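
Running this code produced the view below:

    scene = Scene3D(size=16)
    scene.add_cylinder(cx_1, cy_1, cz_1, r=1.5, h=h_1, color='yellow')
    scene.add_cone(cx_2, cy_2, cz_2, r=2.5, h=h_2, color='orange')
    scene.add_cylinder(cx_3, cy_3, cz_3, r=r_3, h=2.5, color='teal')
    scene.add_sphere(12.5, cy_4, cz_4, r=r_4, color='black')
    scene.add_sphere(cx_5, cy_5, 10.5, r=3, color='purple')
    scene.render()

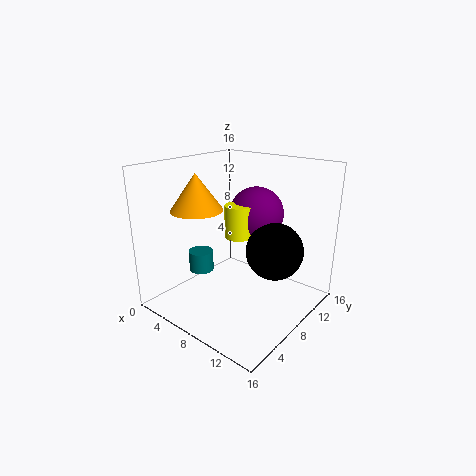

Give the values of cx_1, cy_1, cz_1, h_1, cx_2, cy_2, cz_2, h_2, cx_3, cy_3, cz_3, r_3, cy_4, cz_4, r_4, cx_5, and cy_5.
cx_1 = 8.5
cy_1 = 7.5
cz_1 = 8.5
h_1 = 3.5
cx_2 = 7.5
cy_2 = 2.5
cz_2 = 12.5
h_2 = 3.5
cx_3 = 2.5
cy_3 = 7.5
cz_3 = 2.5
r_3 = 1.5
cy_4 = 8.5
cz_4 = 7.5
r_4 = 3
cx_5 = 9
cy_5 = 10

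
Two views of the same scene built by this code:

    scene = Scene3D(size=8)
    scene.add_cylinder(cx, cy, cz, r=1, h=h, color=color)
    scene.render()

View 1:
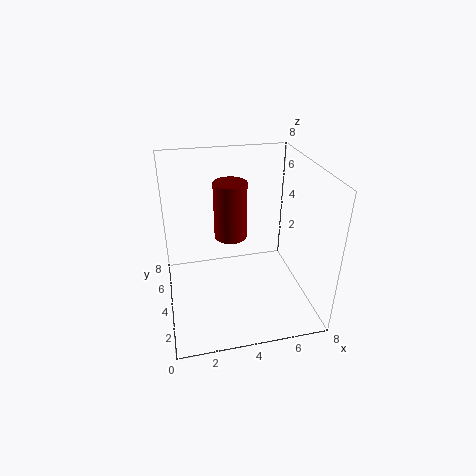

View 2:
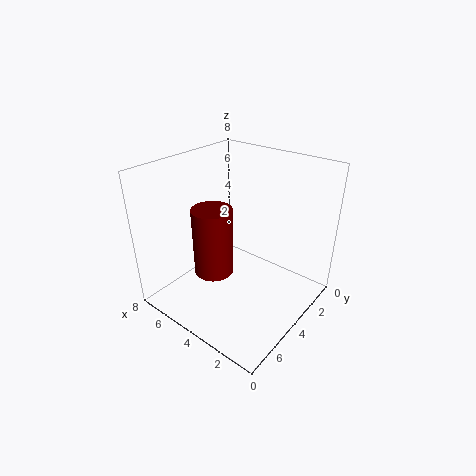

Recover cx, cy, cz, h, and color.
cx = 4; cy = 6; cz = 3; h = 3.5; color = 'maroon'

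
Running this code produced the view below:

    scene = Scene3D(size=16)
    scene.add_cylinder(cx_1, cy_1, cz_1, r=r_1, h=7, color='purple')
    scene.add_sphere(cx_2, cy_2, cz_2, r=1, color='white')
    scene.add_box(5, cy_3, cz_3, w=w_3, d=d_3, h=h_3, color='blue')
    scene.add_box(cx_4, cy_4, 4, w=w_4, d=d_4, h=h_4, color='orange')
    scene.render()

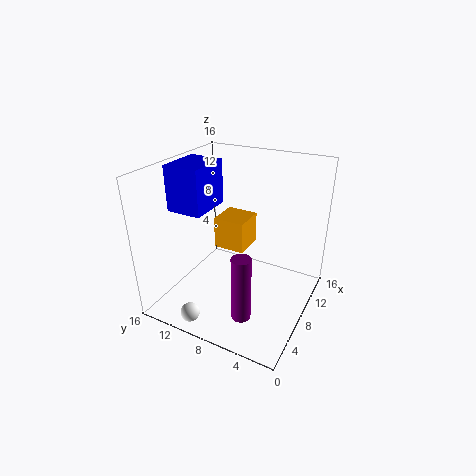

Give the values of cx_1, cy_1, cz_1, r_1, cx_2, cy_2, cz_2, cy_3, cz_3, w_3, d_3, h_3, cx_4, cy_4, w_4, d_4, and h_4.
cx_1 = 3, cy_1 = 5, cz_1 = 2, r_1 = 1, cx_2 = 1, cy_2 = 10, cz_2 = 2, cy_3 = 11, cz_3 = 11, w_3 = 5, d_3 = 4, h_3 = 5, cx_4 = 11, cy_4 = 9, w_4 = 4, d_4 = 4, h_4 = 4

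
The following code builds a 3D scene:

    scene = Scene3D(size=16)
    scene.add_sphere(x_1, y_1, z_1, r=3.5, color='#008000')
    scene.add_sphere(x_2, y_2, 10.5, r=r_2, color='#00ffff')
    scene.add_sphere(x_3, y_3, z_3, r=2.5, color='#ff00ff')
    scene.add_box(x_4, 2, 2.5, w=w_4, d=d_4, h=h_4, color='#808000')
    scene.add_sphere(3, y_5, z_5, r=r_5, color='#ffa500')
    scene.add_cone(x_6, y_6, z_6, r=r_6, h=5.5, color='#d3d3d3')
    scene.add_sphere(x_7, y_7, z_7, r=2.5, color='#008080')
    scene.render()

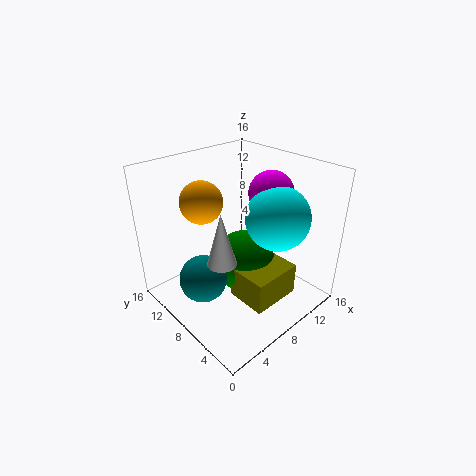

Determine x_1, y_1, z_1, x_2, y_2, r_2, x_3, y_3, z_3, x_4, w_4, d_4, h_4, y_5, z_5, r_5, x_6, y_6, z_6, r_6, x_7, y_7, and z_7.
x_1 = 8.5; y_1 = 7.5; z_1 = 5; x_2 = 11; y_2 = 5; r_2 = 3.5; x_3 = 12; y_3 = 7; z_3 = 12.5; x_4 = 5.5; w_4 = 5.5; d_4 = 4.5; h_4 = 3.5; y_5 = 7.5; z_5 = 14; r_5 = 2; x_6 = 4; y_6 = 6; z_6 = 7.5; r_6 = 1.5; x_7 = 3; y_7 = 8; z_7 = 5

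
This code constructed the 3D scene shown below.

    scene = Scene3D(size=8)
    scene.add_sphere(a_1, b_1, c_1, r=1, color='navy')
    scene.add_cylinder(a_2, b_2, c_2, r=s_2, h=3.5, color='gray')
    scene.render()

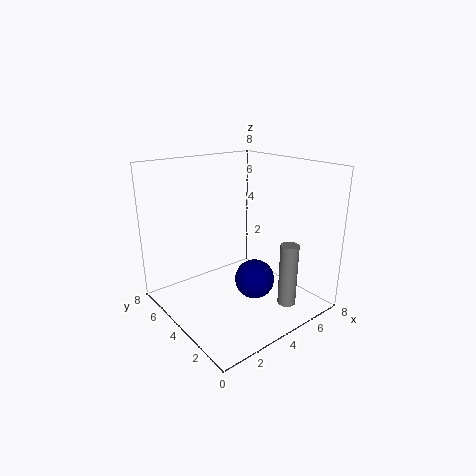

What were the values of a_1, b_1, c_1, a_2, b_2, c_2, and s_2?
a_1 = 3.5
b_1 = 2
c_1 = 2.5
a_2 = 5.5
b_2 = 1.5
c_2 = 0.5
s_2 = 0.5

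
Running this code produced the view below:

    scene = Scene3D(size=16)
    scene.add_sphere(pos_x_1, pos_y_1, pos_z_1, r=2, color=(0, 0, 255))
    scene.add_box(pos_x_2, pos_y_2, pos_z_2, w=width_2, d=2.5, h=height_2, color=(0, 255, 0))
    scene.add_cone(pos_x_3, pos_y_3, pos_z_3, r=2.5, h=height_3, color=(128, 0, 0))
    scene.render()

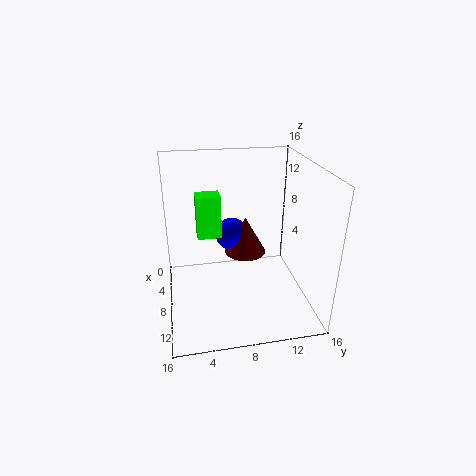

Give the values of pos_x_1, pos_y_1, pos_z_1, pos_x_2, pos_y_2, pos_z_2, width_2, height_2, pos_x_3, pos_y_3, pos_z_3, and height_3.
pos_x_1 = 4
pos_y_1 = 8
pos_z_1 = 6.5
pos_x_2 = 7.5
pos_y_2 = 3.5
pos_z_2 = 9
width_2 = 2
height_2 = 4.5
pos_x_3 = 5
pos_y_3 = 9.5
pos_z_3 = 4.5
height_3 = 4.5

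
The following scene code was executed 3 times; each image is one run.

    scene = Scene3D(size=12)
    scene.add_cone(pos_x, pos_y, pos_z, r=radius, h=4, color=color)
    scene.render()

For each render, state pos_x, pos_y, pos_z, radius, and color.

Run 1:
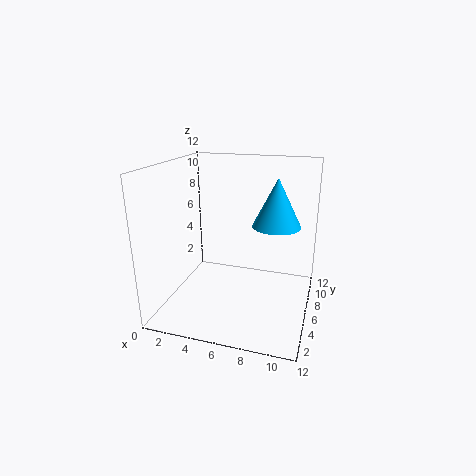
pos_x = 9, pos_y = 7, pos_z = 7, radius = 2, color = 'deepskyblue'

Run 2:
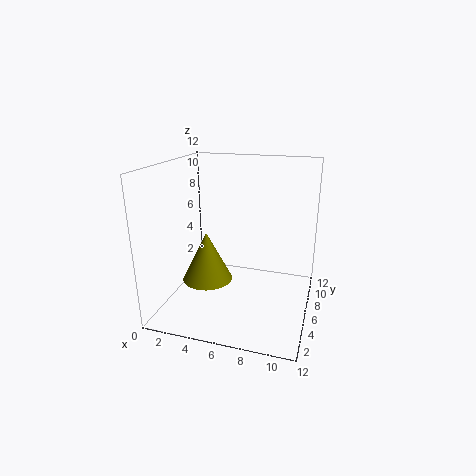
pos_x = 4, pos_y = 4, pos_z = 3, radius = 2, color = 'olive'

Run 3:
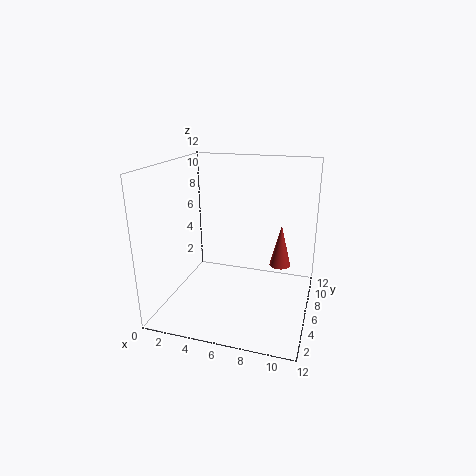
pos_x = 9, pos_y = 10, pos_z = 2, radius = 1, color = 'brown'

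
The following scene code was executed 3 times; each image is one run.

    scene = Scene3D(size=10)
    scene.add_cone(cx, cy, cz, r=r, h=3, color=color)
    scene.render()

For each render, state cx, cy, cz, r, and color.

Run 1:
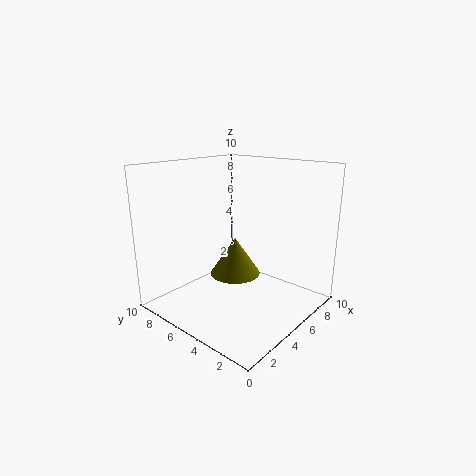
cx = 7; cy = 7; cz = 1; r = 2; color = 'olive'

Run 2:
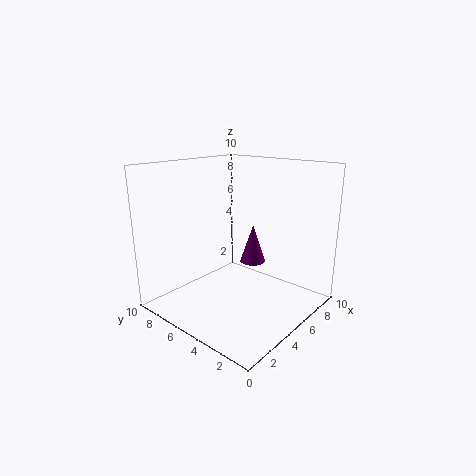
cx = 8; cy = 6; cz = 2; r = 1; color = 'purple'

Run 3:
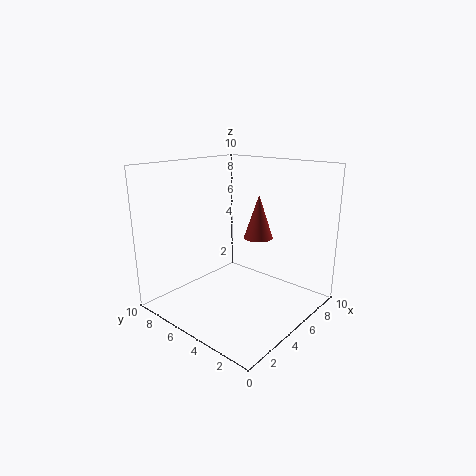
cx = 6; cy = 4; cz = 5; r = 1; color = 'brown'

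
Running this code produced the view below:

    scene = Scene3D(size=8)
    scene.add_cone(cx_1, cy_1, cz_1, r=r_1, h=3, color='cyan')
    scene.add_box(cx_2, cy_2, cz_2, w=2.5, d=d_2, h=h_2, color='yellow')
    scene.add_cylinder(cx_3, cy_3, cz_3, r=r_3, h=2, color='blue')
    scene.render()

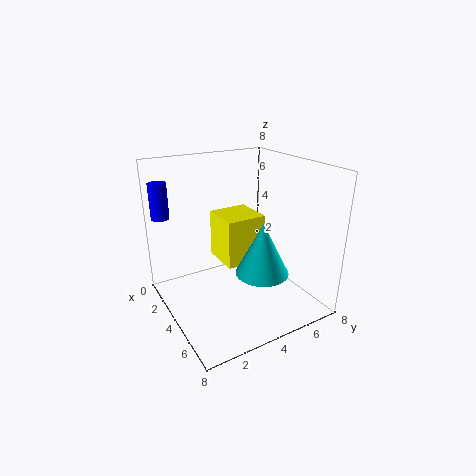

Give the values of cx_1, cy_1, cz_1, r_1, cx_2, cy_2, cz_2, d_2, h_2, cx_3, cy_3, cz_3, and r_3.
cx_1 = 5
cy_1 = 5
cz_1 = 2
r_1 = 1.5
cx_2 = 0.5
cy_2 = 4
cz_2 = 1.5
d_2 = 2.5
h_2 = 3
cx_3 = 1.5
cy_3 = 0.5
cz_3 = 5
r_3 = 0.5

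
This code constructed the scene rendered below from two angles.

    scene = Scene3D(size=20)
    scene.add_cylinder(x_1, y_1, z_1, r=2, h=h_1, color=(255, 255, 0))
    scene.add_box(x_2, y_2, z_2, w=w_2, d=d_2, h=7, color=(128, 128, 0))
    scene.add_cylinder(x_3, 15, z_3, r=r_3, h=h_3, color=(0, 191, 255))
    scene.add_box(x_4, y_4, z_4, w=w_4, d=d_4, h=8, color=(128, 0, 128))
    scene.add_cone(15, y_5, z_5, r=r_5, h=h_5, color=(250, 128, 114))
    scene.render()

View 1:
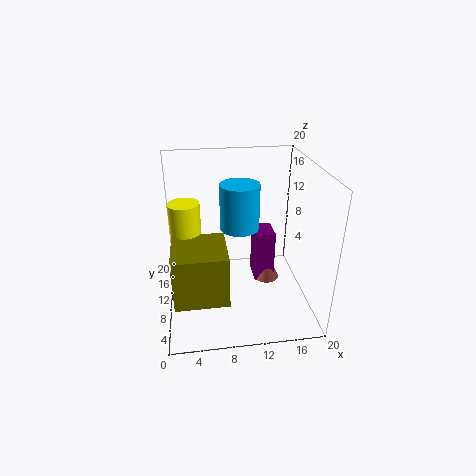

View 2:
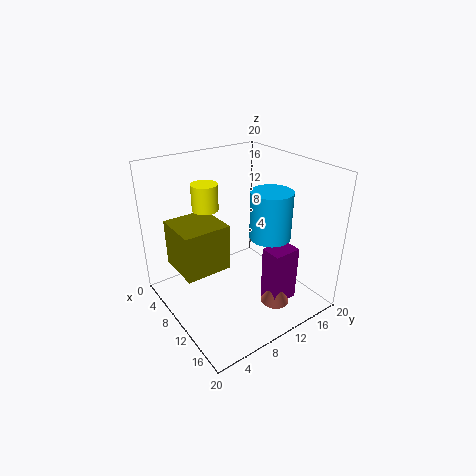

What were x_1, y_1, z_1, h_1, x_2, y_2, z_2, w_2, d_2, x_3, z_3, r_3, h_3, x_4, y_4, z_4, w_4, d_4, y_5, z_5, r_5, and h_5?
x_1 = 3; y_1 = 9; z_1 = 12; h_1 = 4; x_2 = 1; y_2 = 3; z_2 = 4; w_2 = 7; d_2 = 7; x_3 = 11; z_3 = 9; r_3 = 3; h_3 = 7; x_4 = 13; y_4 = 12; z_4 = 1; w_4 = 3; d_4 = 4; y_5 = 13; z_5 = 1; r_5 = 2; h_5 = 4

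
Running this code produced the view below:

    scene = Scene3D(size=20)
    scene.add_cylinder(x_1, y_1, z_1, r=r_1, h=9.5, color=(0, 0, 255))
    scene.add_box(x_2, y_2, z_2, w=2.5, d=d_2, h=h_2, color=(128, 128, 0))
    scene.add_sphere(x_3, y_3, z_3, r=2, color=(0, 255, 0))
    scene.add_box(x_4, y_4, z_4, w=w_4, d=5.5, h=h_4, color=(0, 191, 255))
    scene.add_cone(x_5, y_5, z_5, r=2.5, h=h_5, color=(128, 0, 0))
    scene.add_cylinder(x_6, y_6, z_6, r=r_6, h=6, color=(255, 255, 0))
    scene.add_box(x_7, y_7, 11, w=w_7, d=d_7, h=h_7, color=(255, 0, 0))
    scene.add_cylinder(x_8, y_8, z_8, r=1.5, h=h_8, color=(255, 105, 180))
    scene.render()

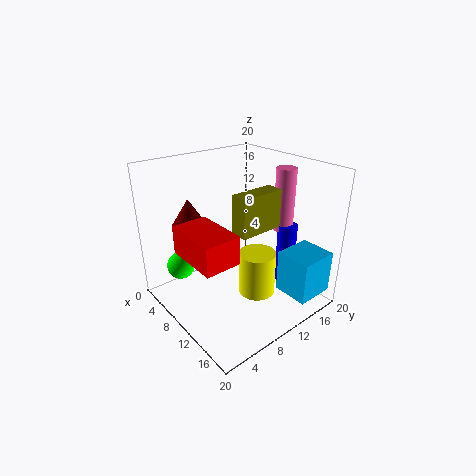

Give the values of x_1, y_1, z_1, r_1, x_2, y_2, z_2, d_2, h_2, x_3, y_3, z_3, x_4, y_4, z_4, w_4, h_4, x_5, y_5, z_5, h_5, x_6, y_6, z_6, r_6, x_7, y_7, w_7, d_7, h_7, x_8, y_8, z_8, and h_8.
x_1 = 11.5, y_1 = 18.5, z_1 = 0.5, r_1 = 1.5, x_2 = 10, y_2 = 9, z_2 = 11, d_2 = 6.5, h_2 = 5.5, x_3 = 4, y_3 = 4, z_3 = 5, x_4 = 14.5, y_4 = 13.5, z_4 = 2.5, w_4 = 5, h_4 = 6, x_5 = 3, y_5 = 6.5, z_5 = 10.5, h_5 = 4, x_6 = 13.5, y_6 = 10.5, z_6 = 3, r_6 = 2.5, x_7 = 9.5, y_7 = 0.5, w_7 = 7, d_7 = 4.5, h_7 = 3.5, x_8 = 10.5, y_8 = 18.5, z_8 = 9, h_8 = 9.5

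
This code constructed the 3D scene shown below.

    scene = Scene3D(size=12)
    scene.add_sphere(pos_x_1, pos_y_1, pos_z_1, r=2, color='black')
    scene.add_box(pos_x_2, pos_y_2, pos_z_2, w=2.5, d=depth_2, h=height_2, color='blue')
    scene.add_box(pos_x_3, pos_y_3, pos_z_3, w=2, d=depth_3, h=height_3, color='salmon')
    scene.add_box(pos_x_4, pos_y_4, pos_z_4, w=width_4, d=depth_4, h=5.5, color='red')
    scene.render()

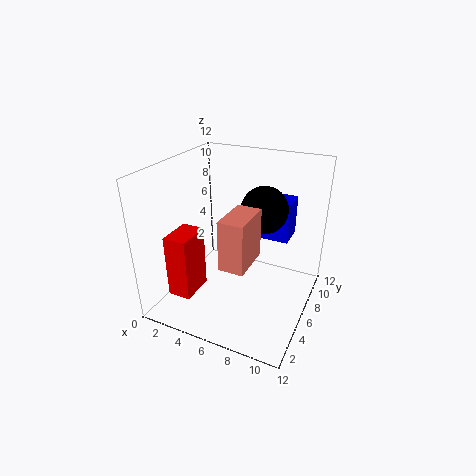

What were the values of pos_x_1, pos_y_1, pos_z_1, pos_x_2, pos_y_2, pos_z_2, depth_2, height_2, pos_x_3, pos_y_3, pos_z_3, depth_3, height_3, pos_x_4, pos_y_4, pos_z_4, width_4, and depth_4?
pos_x_1 = 7.5
pos_y_1 = 8
pos_z_1 = 8
pos_x_2 = 7
pos_y_2 = 8.5
pos_z_2 = 5
depth_2 = 2.5
height_2 = 3.5
pos_x_3 = 6
pos_y_3 = 2.5
pos_z_3 = 5
depth_3 = 3.5
height_3 = 4
pos_x_4 = 1
pos_y_4 = 2.5
pos_z_4 = 1
width_4 = 2
depth_4 = 3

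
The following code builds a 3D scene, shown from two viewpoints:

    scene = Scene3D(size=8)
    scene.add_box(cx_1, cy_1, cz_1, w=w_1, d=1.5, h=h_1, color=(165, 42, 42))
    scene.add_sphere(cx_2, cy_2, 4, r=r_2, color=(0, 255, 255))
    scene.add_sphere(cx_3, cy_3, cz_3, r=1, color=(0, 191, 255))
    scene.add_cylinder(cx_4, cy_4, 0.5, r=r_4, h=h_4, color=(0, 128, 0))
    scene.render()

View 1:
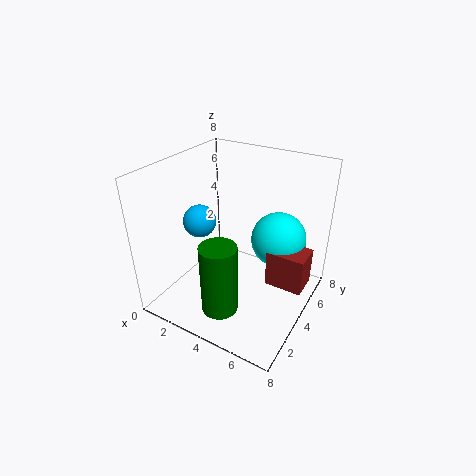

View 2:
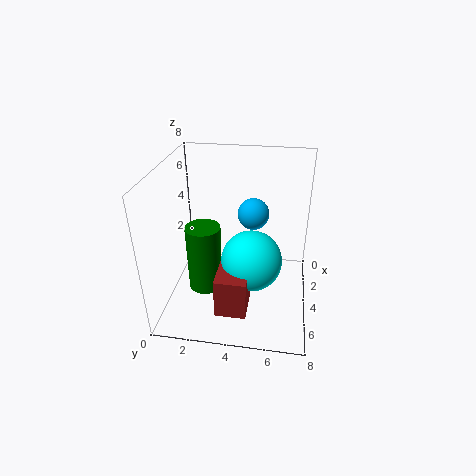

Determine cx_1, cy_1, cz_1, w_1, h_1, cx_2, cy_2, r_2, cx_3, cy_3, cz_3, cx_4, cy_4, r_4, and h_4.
cx_1 = 6; cy_1 = 3.5; cz_1 = 2; w_1 = 2; h_1 = 2; cx_2 = 6; cy_2 = 5; r_2 = 1.5; cx_3 = 1; cy_3 = 4.5; cz_3 = 4; cx_4 = 4; cy_4 = 2; r_4 = 1; h_4 = 4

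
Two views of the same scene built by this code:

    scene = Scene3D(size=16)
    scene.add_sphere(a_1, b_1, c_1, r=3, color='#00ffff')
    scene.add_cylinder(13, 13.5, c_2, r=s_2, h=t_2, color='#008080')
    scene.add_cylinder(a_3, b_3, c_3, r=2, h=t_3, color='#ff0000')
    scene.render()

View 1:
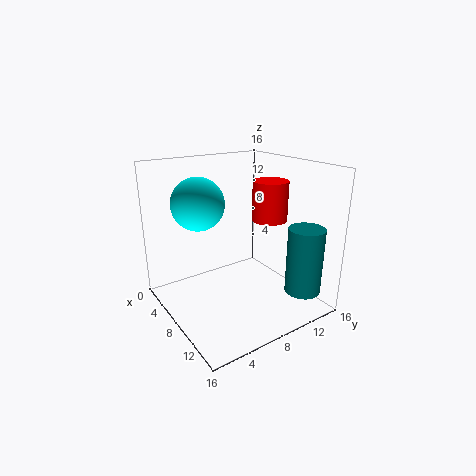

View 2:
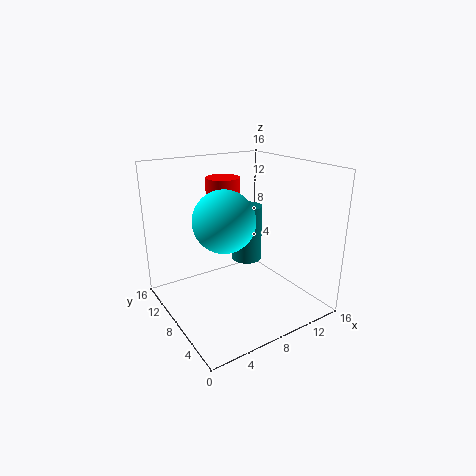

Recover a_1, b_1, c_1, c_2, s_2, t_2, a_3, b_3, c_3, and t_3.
a_1 = 4.5; b_1 = 5; c_1 = 11.5; c_2 = 2; s_2 = 2; t_2 = 7.5; a_3 = 8.5; b_3 = 12; c_3 = 9.5; t_3 = 4.5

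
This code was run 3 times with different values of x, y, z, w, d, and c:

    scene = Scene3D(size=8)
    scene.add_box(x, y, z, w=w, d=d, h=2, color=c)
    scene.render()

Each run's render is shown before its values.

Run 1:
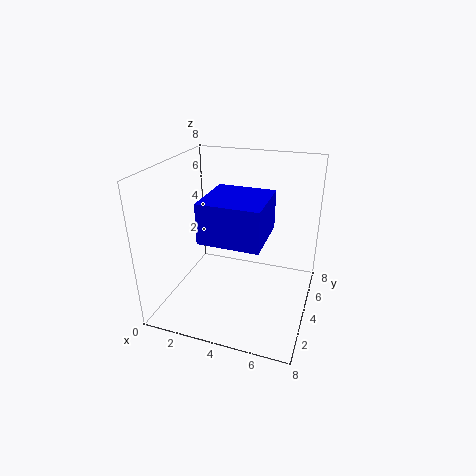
x = 3, y = 1, z = 5, w = 3, d = 3, c = 'blue'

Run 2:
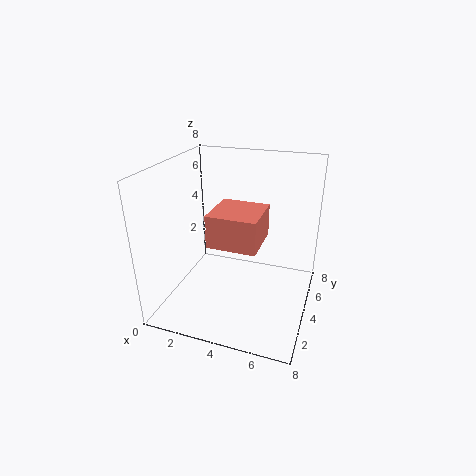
x = 2, y = 4, z = 3, w = 3, d = 3, c = 'salmon'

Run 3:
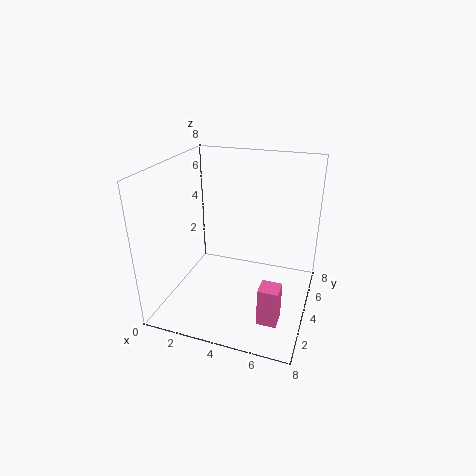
x = 6, y = 1, z = 1, w = 1, d = 1, c = 'hotpink'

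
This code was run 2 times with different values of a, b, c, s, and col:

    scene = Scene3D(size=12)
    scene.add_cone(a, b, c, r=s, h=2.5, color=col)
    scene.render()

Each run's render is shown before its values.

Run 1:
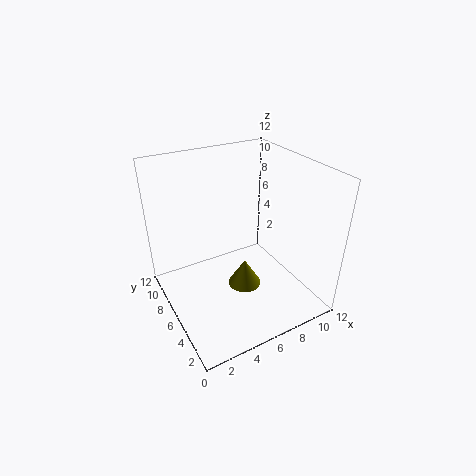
a = 7, b = 6.5, c = 0.5, s = 1.5, col = 'olive'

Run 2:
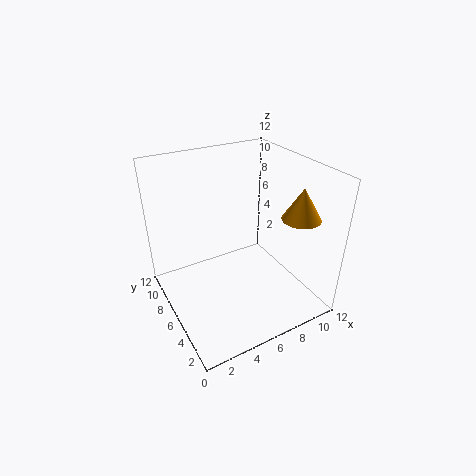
a = 9.5, b = 2.5, c = 8.5, s = 1.5, col = 'orange'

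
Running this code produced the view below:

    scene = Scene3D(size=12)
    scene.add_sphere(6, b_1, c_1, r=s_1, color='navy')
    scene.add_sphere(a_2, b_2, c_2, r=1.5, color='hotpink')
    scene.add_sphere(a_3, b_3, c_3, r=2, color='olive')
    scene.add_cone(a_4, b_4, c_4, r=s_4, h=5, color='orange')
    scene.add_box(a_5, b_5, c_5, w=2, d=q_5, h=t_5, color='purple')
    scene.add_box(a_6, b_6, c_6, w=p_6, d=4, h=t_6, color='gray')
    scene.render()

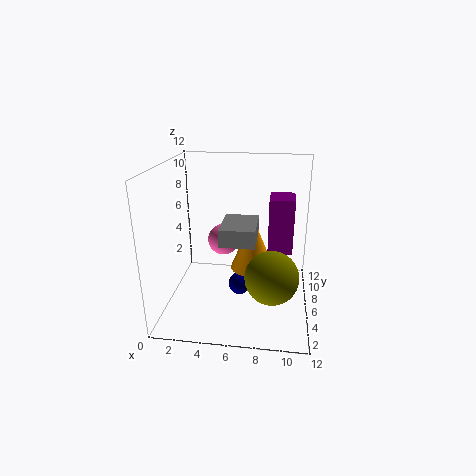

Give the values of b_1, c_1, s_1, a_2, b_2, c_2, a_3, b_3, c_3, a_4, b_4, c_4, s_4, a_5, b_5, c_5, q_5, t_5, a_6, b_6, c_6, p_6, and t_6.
b_1 = 7; c_1 = 1; s_1 = 1; a_2 = 4; b_2 = 10; c_2 = 4; a_3 = 9; b_3 = 2.5; c_3 = 4.5; a_4 = 7; b_4 = 8.5; c_4 = 2; s_4 = 2; a_5 = 8.5; b_5 = 5.5; c_5 = 5; q_5 = 2.5; t_5 = 4.5; a_6 = 4.5; b_6 = 5; c_6 = 5.5; p_6 = 3; t_6 = 1.5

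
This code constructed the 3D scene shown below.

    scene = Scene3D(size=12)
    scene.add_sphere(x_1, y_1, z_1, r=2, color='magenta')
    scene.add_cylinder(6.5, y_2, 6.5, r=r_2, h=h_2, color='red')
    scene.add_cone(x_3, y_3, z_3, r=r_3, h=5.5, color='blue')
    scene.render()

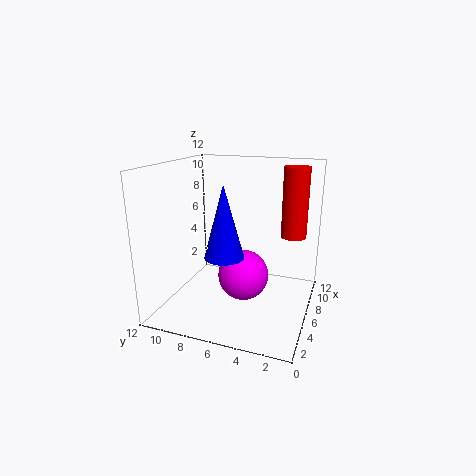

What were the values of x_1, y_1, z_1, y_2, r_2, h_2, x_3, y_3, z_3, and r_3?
x_1 = 4.5, y_1 = 5, z_1 = 3.5, y_2 = 1.5, r_2 = 1, h_2 = 5.5, x_3 = 3, y_3 = 6, z_3 = 5.5, r_3 = 1.5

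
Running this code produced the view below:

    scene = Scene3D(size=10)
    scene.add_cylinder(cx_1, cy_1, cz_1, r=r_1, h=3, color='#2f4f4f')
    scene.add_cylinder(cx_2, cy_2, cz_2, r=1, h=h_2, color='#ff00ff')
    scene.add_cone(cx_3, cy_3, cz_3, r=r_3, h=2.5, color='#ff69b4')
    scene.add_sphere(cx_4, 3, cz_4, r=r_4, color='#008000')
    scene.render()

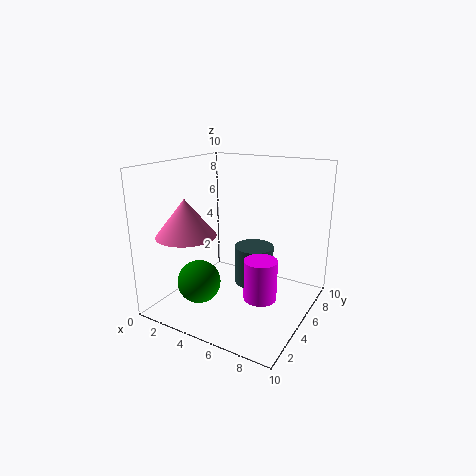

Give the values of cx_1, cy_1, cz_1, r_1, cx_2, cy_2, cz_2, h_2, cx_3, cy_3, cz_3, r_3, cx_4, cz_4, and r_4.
cx_1 = 5; cy_1 = 7.5; cz_1 = 0.5; r_1 = 1.5; cx_2 = 8; cy_2 = 2.5; cz_2 = 2.5; h_2 = 2.5; cx_3 = 2.5; cy_3 = 2.5; cz_3 = 5.5; r_3 = 2; cx_4 = 3; cz_4 = 2; r_4 = 1.5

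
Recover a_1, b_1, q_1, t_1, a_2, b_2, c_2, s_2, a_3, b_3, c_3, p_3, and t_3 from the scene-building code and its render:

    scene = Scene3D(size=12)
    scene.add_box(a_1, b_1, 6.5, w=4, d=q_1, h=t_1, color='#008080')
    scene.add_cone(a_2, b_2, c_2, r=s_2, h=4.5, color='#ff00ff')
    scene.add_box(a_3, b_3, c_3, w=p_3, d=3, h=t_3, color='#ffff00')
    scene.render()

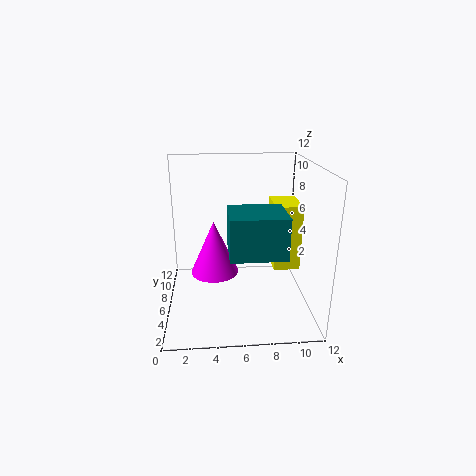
a_1 = 5, b_1 = 0.5, q_1 = 3.5, t_1 = 3, a_2 = 4, b_2 = 6, c_2 = 3, s_2 = 2, a_3 = 8.5, b_3 = 3, c_3 = 4.5, p_3 = 2, t_3 = 5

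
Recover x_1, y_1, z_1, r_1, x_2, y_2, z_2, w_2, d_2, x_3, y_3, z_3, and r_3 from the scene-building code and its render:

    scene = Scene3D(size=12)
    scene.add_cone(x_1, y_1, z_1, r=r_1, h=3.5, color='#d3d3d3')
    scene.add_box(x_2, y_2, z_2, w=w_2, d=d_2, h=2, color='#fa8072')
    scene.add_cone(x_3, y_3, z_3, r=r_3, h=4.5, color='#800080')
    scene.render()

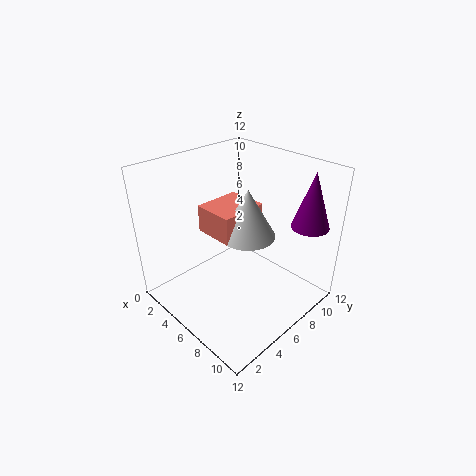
x_1 = 8.5, y_1 = 4.5, z_1 = 8, r_1 = 2, x_2 = 5.5, y_2 = 2.5, z_2 = 8, w_2 = 3, d_2 = 3.5, x_3 = 10.5, y_3 = 9.5, z_3 = 7.5, r_3 = 1.5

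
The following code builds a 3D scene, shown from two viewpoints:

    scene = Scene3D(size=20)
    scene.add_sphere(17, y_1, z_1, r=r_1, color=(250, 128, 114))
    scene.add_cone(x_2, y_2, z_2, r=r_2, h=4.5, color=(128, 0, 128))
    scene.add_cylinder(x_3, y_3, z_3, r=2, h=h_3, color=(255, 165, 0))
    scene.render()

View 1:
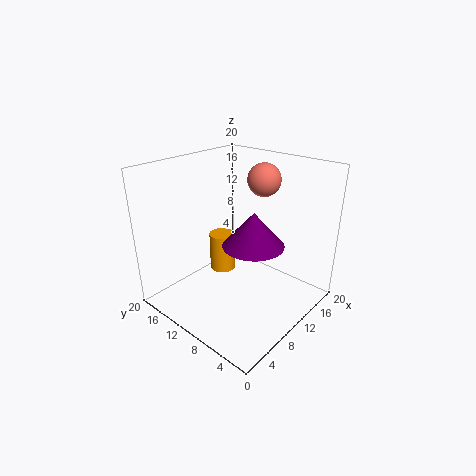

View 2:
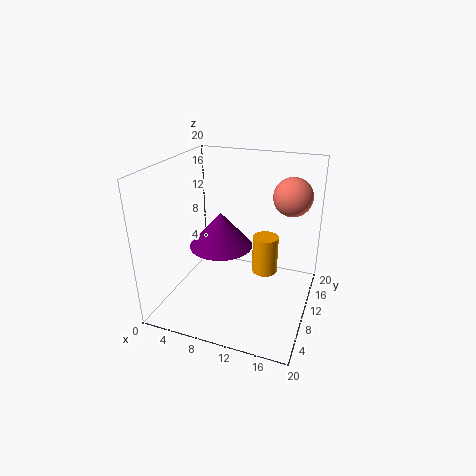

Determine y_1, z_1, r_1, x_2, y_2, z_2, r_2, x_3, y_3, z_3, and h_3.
y_1 = 11; z_1 = 16.5; r_1 = 2.5; x_2 = 9; y_2 = 6.5; z_2 = 10.5; r_2 = 4; x_3 = 12.5; y_3 = 15.5; z_3 = 2; h_3 = 6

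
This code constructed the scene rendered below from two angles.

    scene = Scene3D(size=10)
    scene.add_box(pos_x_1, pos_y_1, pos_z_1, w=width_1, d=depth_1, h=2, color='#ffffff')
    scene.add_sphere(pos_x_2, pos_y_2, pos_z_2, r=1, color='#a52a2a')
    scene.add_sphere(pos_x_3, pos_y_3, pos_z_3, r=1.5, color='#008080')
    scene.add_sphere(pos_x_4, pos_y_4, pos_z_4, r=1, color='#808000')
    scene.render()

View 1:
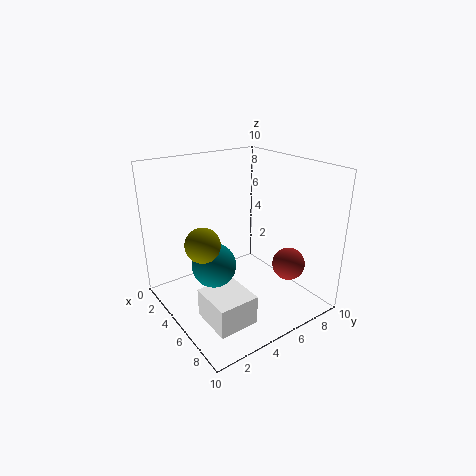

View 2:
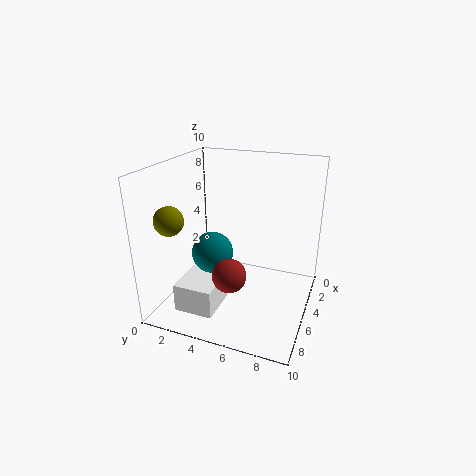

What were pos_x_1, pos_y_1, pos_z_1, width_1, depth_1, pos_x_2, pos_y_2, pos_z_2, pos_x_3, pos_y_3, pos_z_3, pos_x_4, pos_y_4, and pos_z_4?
pos_x_1 = 5.25; pos_y_1 = 1.5; pos_z_1 = 0.25; width_1 = 3; depth_1 = 2.75; pos_x_2 = 9; pos_y_2 = 6; pos_z_2 = 4.5; pos_x_3 = 5; pos_y_3 = 3; pos_z_3 = 3.5; pos_x_4 = 7.25; pos_y_4 = 1; pos_z_4 = 6.5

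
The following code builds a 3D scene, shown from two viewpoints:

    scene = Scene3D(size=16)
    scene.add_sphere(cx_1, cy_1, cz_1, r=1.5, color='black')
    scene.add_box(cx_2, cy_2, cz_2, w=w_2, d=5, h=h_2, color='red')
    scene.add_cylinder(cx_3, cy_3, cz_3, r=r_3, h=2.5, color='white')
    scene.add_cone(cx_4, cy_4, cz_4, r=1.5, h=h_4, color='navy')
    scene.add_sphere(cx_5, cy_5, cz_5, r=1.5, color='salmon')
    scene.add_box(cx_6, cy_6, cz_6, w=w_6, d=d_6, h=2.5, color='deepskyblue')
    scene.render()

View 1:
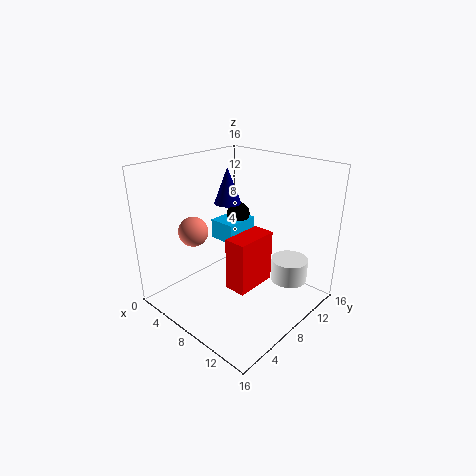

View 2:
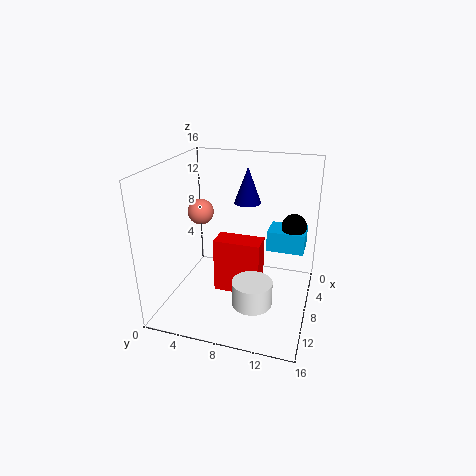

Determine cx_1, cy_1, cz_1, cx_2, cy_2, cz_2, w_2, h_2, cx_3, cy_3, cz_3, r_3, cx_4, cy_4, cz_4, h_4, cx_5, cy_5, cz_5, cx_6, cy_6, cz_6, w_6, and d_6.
cx_1 = 3, cy_1 = 13.5, cz_1 = 8, cx_2 = 8, cy_2 = 6, cz_2 = 2.5, w_2 = 2.5, h_2 = 6, cx_3 = 13, cy_3 = 11, cz_3 = 3.5, r_3 = 2, cx_4 = 6, cy_4 = 8.5, cz_4 = 11.5, h_4 = 4, cx_5 = 6.5, cy_5 = 3, cz_5 = 10, cx_6 = 1, cy_6 = 10.5, cz_6 = 5, w_6 = 3.5, d_6 = 4.5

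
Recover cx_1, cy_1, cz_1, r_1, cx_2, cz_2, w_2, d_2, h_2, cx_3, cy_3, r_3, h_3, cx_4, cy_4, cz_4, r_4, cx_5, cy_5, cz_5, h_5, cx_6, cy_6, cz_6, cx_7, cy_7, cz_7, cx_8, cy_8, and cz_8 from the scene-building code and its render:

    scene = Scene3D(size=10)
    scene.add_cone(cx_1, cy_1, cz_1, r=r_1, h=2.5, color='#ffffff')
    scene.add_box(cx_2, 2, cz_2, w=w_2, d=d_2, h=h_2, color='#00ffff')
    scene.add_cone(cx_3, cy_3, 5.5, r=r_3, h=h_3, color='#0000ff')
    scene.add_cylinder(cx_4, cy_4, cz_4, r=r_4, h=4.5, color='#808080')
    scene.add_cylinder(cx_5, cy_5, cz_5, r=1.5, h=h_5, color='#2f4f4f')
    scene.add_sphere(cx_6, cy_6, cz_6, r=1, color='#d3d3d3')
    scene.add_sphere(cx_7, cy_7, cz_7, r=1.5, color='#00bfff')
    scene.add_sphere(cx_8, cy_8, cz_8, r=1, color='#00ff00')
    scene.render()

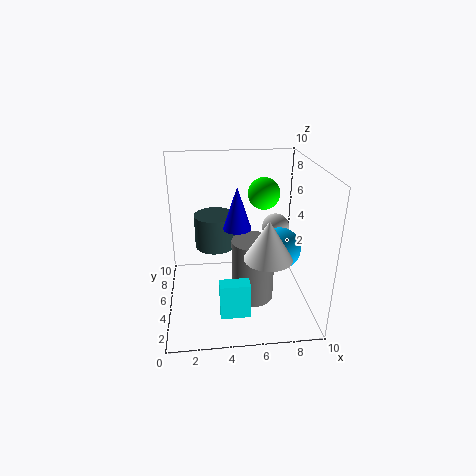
cx_1 = 6.5; cy_1 = 2; cz_1 = 5; r_1 = 1.5; cx_2 = 3.5; cz_2 = 0.5; w_2 = 2; d_2 = 1; h_2 = 2.5; cx_3 = 5; cy_3 = 5.5; r_3 = 1; h_3 = 3; cx_4 = 6; cy_4 = 4.5; cz_4 = 0.5; r_4 = 1.5; cx_5 = 3.5; cy_5 = 7; cz_5 = 3.5; h_5 = 2.5; cx_6 = 8; cy_6 = 6.5; cz_6 = 5; cx_7 = 8; cy_7 = 5; cz_7 = 4; cx_8 = 6.5; cy_8 = 4; cz_8 = 8.5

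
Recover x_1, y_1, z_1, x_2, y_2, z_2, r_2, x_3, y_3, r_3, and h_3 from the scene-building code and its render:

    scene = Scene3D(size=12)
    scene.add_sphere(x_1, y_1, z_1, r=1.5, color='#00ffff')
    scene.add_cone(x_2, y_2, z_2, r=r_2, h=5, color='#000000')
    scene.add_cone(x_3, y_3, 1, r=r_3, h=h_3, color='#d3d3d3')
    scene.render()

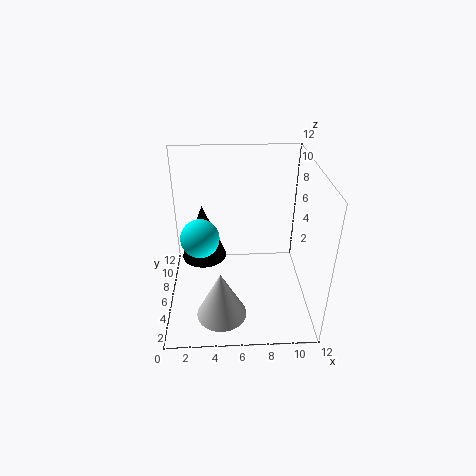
x_1 = 3
y_1 = 4.5
z_1 = 7
x_2 = 3
y_2 = 8
z_2 = 3
r_2 = 2
x_3 = 4.5
y_3 = 2.5
r_3 = 2
h_3 = 4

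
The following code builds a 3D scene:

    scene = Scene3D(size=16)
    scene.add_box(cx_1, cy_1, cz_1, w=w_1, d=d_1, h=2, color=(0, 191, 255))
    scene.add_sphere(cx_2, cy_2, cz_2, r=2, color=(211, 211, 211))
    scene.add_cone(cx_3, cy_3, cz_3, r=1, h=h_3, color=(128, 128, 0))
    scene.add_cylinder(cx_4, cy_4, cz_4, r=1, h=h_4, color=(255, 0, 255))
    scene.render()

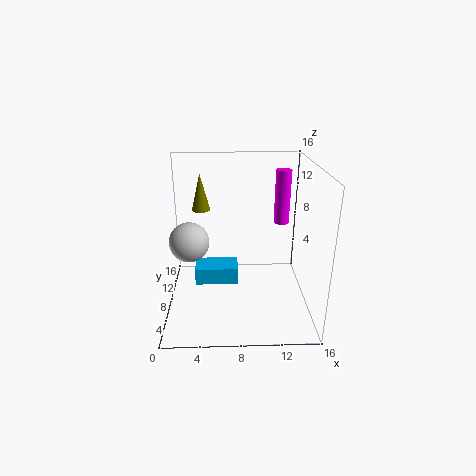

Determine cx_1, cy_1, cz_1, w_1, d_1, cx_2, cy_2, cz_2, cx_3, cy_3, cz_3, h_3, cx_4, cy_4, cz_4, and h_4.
cx_1 = 3; cy_1 = 8; cz_1 = 2; w_1 = 5; d_1 = 3; cx_2 = 3; cy_2 = 5; cz_2 = 9; cx_3 = 4; cy_3 = 9; cz_3 = 11; h_3 = 4; cx_4 = 14; cy_4 = 15; cz_4 = 7; h_4 = 7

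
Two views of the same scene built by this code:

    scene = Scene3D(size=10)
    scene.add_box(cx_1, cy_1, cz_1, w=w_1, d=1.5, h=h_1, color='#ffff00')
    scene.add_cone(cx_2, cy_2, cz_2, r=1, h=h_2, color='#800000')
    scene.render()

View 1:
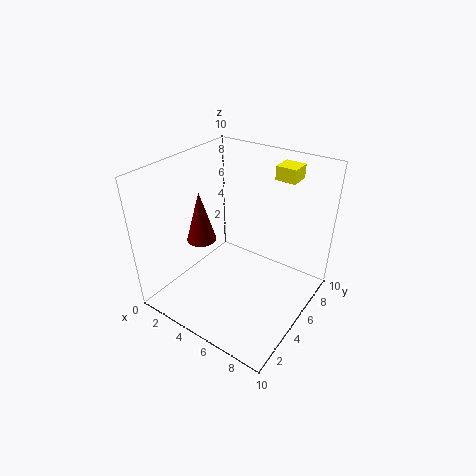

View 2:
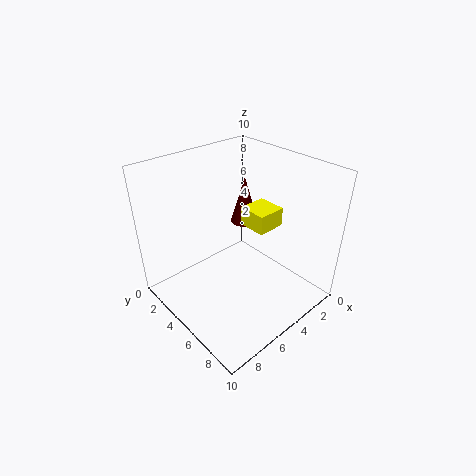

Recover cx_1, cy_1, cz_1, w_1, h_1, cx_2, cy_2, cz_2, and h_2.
cx_1 = 6, cy_1 = 8, cz_1 = 8.5, w_1 = 1.5, h_1 = 1, cx_2 = 3, cy_2 = 3.5, cz_2 = 5, h_2 = 3.5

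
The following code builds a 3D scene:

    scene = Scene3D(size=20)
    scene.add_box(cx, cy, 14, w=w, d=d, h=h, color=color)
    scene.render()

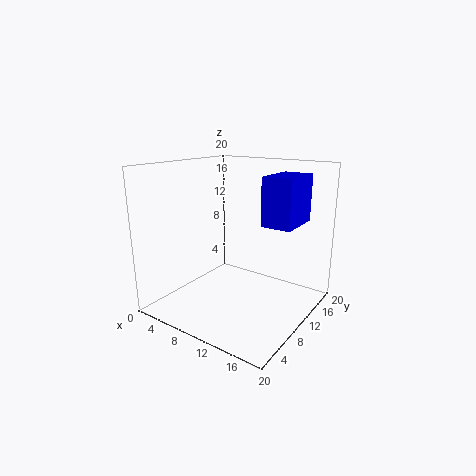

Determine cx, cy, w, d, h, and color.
cx = 16.5; cy = 5; w = 3.5; d = 5.5; h = 5.5; color = 'blue'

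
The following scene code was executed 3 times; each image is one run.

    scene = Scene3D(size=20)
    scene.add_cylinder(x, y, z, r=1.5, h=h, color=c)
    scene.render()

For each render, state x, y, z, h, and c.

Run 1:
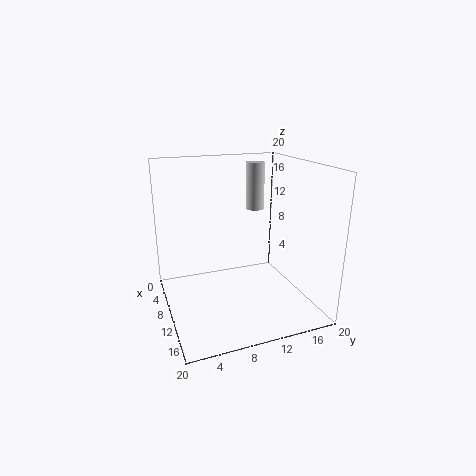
x = 2; y = 16; z = 11.5; h = 7.5; c = 'lightgray'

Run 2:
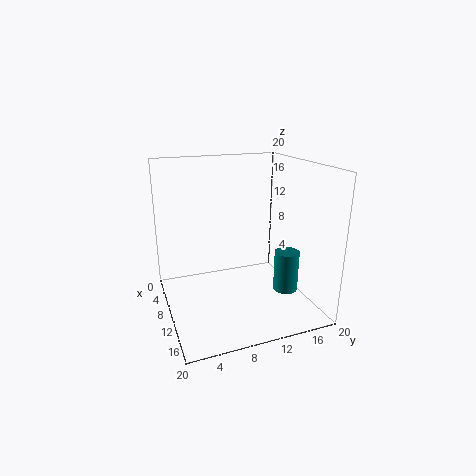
x = 17.5; y = 13.5; z = 5.5; h = 5; c = 'teal'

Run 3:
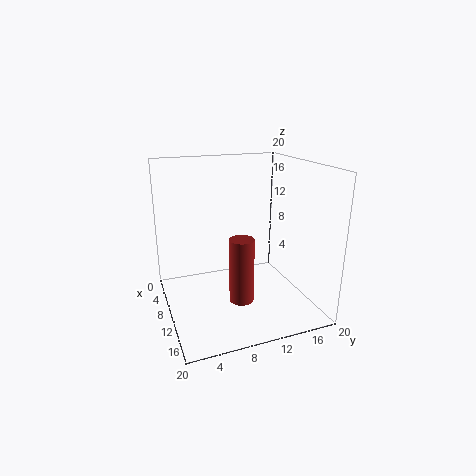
x = 16.5; y = 8; z = 4.5; h = 8; c = 'brown'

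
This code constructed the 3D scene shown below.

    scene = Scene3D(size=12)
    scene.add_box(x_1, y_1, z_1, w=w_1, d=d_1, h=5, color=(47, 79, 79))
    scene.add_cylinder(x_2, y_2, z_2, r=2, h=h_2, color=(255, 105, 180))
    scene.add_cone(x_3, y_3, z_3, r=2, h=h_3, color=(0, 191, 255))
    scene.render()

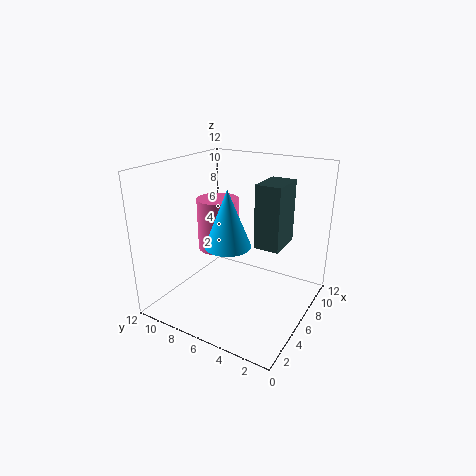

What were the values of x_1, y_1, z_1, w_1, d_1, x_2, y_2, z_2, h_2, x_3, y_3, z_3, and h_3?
x_1 = 5, y_1 = 2, z_1 = 6, w_1 = 3, d_1 = 2, x_2 = 9, y_2 = 10, z_2 = 3, h_2 = 5, x_3 = 6, y_3 = 7, z_3 = 5, h_3 = 5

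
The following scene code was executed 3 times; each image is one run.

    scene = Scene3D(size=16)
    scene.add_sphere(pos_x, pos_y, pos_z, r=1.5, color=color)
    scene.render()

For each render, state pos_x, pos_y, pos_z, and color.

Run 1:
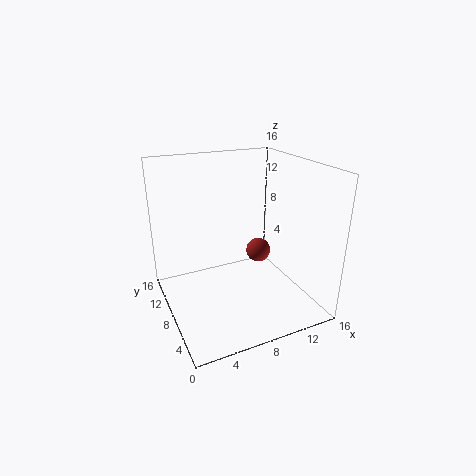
pos_x = 12; pos_y = 10.5; pos_z = 4.5; color = 'brown'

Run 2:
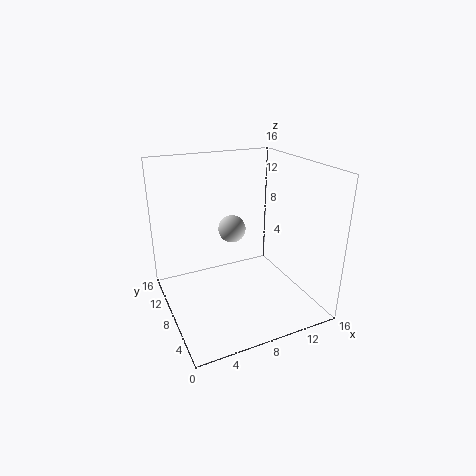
pos_x = 7.5; pos_y = 8.5; pos_z = 9; color = 'lightgray'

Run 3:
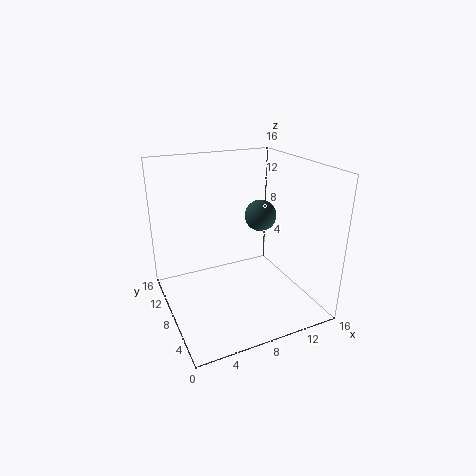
pos_x = 8.5; pos_y = 4; pos_z = 12; color = 'darkslategray'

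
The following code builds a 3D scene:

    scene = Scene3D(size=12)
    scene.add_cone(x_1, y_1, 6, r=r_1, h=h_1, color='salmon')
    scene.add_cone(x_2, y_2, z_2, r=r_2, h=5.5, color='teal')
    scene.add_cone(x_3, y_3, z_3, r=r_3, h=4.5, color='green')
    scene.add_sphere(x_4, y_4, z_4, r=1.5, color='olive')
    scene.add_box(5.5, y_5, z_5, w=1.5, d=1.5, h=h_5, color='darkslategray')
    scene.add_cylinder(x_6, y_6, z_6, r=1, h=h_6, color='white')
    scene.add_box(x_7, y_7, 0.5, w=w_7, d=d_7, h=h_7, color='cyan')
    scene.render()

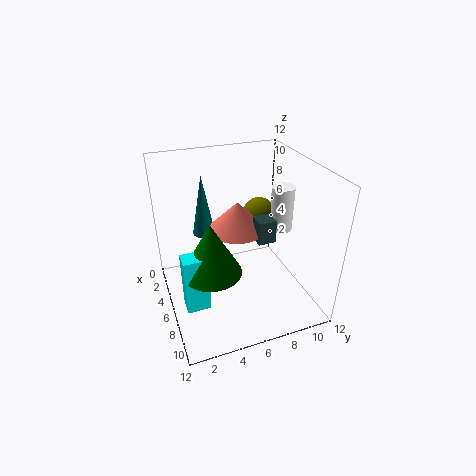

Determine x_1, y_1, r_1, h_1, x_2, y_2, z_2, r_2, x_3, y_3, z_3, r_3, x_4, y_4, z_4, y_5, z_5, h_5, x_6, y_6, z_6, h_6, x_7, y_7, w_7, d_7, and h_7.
x_1 = 4.5; y_1 = 6.5; r_1 = 2.5; h_1 = 2.5; x_2 = 2.5; y_2 = 4; z_2 = 5; r_2 = 1; x_3 = 6.5; y_3 = 3.5; z_3 = 3.5; r_3 = 2.5; x_4 = 3.5; y_4 = 9; z_4 = 6.5; y_5 = 7.5; z_5 = 5.5; h_5 = 2; x_6 = 5; y_6 = 10.5; z_6 = 5.5; h_6 = 4; x_7 = 6; y_7 = 1; w_7 = 1.5; d_7 = 2; h_7 = 5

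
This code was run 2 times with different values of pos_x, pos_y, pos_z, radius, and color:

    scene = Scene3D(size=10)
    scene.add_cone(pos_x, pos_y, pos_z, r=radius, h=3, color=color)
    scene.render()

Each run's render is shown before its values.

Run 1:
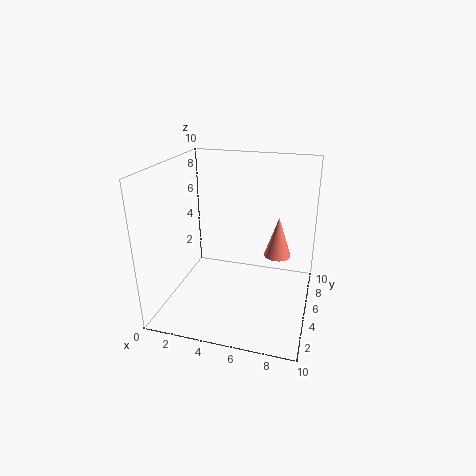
pos_x = 7.5, pos_y = 7, pos_z = 3, radius = 1, color = 'salmon'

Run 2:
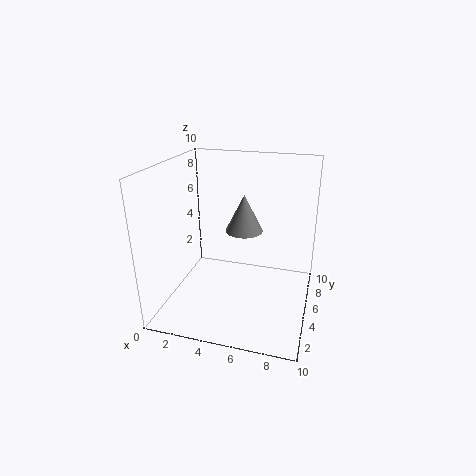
pos_x = 4.5, pos_y = 8.5, pos_z = 4, radius = 1.5, color = 'gray'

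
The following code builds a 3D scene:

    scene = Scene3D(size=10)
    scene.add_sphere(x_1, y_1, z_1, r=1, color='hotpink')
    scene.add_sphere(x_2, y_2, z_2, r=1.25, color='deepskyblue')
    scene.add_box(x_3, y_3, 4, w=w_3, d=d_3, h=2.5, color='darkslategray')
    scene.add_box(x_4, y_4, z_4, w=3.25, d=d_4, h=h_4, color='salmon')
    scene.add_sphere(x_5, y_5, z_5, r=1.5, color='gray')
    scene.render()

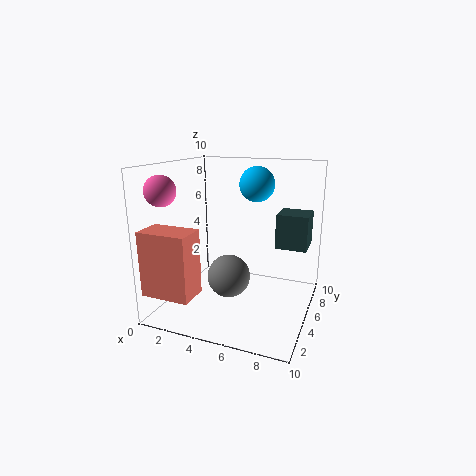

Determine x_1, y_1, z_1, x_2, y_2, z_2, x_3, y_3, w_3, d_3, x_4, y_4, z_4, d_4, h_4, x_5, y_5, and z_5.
x_1 = 1
y_1 = 2
z_1 = 8.5
x_2 = 5.75
y_2 = 6.75
z_2 = 8.5
x_3 = 7.25
y_3 = 6.5
w_3 = 2.25
d_3 = 2.25
x_4 = 0.25
y_4 = 0.25
z_4 = 2
d_4 = 2
h_4 = 4.25
x_5 = 4.5
y_5 = 4.5
z_5 = 2.25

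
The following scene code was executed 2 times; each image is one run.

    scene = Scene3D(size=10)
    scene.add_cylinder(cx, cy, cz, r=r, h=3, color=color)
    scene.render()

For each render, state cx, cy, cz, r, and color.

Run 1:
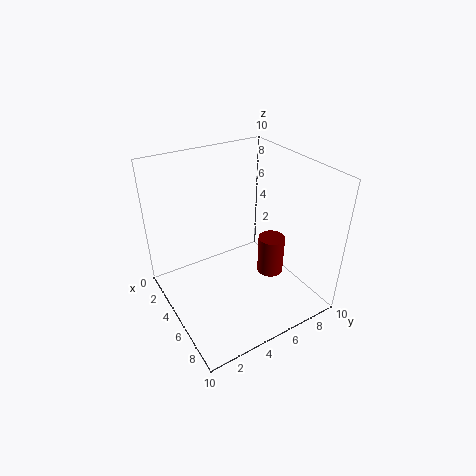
cx = 5, cy = 8, cz = 1, r = 1, color = 'maroon'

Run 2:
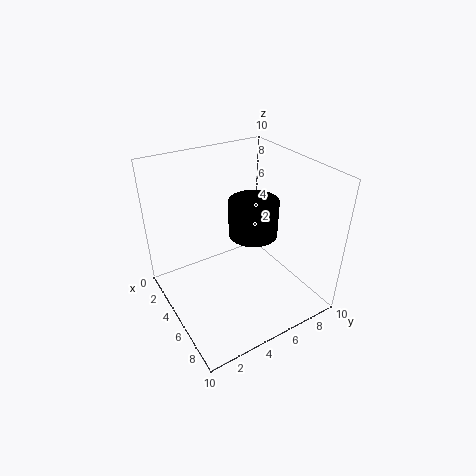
cx = 2.5, cy = 8, cz = 3, r = 2, color = 'black'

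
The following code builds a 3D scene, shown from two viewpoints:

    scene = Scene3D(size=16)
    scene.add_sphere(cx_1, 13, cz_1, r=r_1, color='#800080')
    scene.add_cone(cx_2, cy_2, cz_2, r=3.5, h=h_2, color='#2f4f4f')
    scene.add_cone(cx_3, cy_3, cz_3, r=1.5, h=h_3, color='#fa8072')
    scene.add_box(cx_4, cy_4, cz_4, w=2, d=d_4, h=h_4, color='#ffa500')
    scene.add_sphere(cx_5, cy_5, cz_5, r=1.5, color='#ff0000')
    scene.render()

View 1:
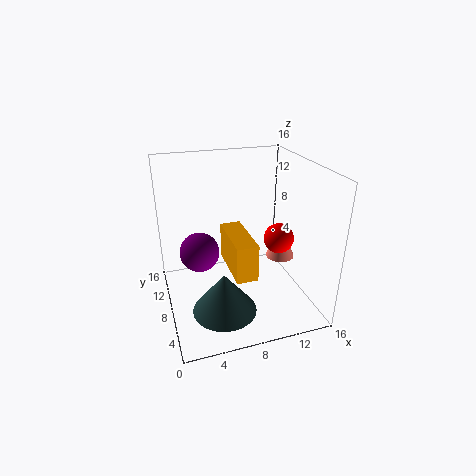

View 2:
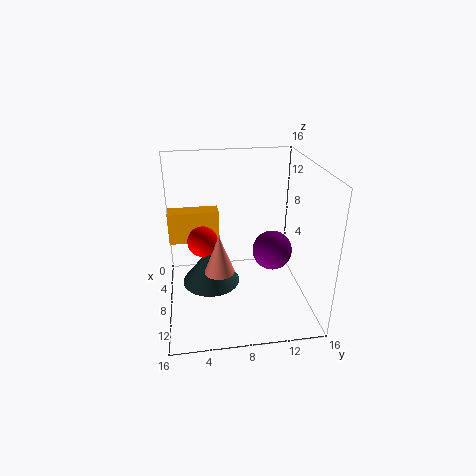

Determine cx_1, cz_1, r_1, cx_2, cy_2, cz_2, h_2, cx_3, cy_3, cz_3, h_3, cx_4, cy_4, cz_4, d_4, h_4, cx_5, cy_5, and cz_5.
cx_1 = 4.5
cz_1 = 4
r_1 = 2.5
cx_2 = 5.5
cy_2 = 5
cz_2 = 1
h_2 = 4.5
cx_3 = 12
cy_3 = 5.5
cz_3 = 6.5
h_3 = 4
cx_4 = 5.5
cy_4 = 0.5
cz_4 = 7.5
d_4 = 5.5
h_4 = 3.5
cx_5 = 11
cy_5 = 4
cz_5 = 9.5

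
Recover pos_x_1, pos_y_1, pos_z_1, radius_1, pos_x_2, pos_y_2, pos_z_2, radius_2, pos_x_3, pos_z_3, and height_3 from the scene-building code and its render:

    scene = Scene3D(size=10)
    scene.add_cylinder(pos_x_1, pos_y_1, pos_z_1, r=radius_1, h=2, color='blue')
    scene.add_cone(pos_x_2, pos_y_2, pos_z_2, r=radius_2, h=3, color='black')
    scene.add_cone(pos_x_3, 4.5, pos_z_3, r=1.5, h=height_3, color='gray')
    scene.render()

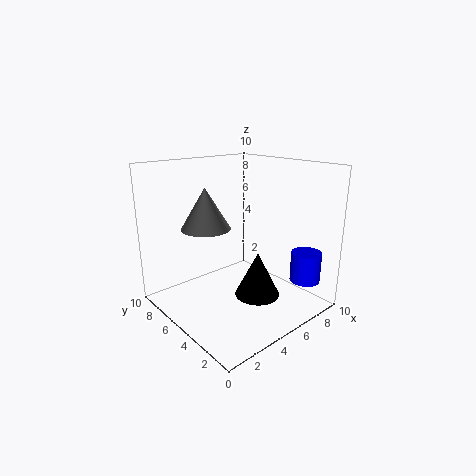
pos_x_1 = 7.5, pos_y_1 = 1, pos_z_1 = 2.5, radius_1 = 1, pos_x_2 = 5, pos_y_2 = 3, pos_z_2 = 1.5, radius_2 = 1.5, pos_x_3 = 2, pos_z_3 = 6.5, height_3 = 2.5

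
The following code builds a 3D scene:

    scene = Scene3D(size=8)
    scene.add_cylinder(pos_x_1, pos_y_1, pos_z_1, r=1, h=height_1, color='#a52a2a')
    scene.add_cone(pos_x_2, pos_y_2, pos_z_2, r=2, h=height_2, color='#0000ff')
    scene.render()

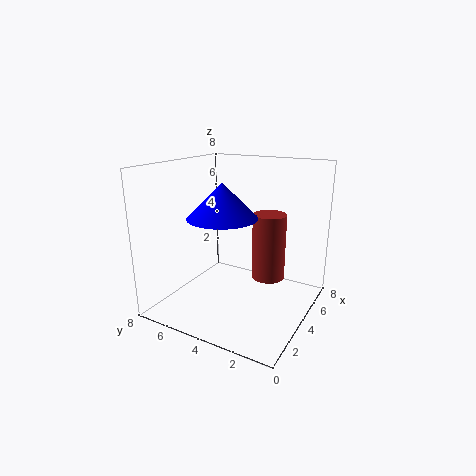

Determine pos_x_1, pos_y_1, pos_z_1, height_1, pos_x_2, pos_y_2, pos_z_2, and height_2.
pos_x_1 = 6; pos_y_1 = 3; pos_z_1 = 1; height_1 = 4; pos_x_2 = 4; pos_y_2 = 5; pos_z_2 = 5; height_2 = 2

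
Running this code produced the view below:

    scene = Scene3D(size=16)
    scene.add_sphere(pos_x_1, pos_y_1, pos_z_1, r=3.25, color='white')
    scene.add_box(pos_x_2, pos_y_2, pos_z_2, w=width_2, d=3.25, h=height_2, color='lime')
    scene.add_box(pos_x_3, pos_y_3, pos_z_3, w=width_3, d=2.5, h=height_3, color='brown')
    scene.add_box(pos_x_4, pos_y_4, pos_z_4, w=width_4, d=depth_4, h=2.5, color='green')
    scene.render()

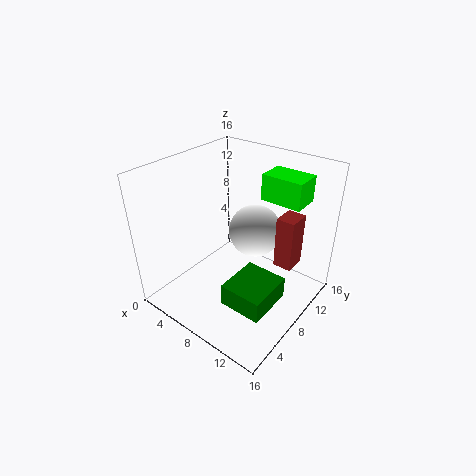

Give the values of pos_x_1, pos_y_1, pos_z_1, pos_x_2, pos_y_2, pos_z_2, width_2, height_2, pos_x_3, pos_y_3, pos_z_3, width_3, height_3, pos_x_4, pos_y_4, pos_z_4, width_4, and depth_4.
pos_x_1 = 7
pos_y_1 = 12.75
pos_z_1 = 6.25
pos_x_2 = 8.5
pos_y_2 = 11.5
pos_z_2 = 11.5
width_2 = 4.75
height_2 = 3
pos_x_3 = 12
pos_y_3 = 9.25
pos_z_3 = 5.5
width_3 = 2
height_3 = 5.75
pos_x_4 = 9
pos_y_4 = 3.75
pos_z_4 = 2
width_4 = 4.75
depth_4 = 5.25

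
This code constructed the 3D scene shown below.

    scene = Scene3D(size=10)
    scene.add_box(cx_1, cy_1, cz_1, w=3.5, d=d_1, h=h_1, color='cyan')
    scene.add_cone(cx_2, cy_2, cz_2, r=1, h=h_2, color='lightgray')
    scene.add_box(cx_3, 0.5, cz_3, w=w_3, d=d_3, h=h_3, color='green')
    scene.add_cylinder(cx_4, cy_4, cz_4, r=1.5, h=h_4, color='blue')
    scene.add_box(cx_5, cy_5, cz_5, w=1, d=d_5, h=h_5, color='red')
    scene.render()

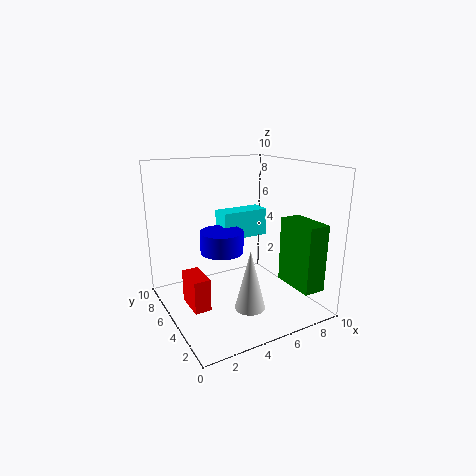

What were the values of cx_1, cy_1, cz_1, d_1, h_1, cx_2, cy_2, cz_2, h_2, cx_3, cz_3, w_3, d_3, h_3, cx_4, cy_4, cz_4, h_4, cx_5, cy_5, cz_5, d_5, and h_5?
cx_1 = 4.5, cy_1 = 6, cz_1 = 4.5, d_1 = 1.5, h_1 = 2, cx_2 = 4.5, cy_2 = 2.5, cz_2 = 1, h_2 = 4, cx_3 = 7.5, cz_3 = 2, w_3 = 1.5, d_3 = 3, h_3 = 4.5, cx_4 = 4, cy_4 = 5.5, cz_4 = 4, h_4 = 1.5, cx_5 = 0.5, cy_5 = 2, cz_5 = 2, d_5 = 2, h_5 = 2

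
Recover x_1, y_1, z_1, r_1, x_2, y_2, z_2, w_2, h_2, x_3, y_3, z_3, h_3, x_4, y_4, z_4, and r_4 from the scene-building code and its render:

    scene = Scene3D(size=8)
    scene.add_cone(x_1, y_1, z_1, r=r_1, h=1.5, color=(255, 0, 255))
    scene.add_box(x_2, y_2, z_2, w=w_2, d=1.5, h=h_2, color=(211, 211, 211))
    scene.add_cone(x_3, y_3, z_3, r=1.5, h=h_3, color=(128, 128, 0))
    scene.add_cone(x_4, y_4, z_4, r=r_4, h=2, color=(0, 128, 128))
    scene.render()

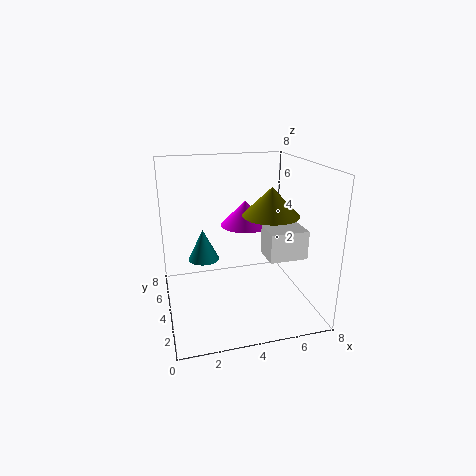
x_1 = 5; y_1 = 6; z_1 = 4; r_1 = 1.5; x_2 = 5; y_2 = 1.5; z_2 = 3.5; w_2 = 2; h_2 = 1.5; x_3 = 5.5; y_3 = 3; z_3 = 5.5; h_3 = 1.5; x_4 = 2.5; y_4 = 7; z_4 = 1.5; r_4 = 1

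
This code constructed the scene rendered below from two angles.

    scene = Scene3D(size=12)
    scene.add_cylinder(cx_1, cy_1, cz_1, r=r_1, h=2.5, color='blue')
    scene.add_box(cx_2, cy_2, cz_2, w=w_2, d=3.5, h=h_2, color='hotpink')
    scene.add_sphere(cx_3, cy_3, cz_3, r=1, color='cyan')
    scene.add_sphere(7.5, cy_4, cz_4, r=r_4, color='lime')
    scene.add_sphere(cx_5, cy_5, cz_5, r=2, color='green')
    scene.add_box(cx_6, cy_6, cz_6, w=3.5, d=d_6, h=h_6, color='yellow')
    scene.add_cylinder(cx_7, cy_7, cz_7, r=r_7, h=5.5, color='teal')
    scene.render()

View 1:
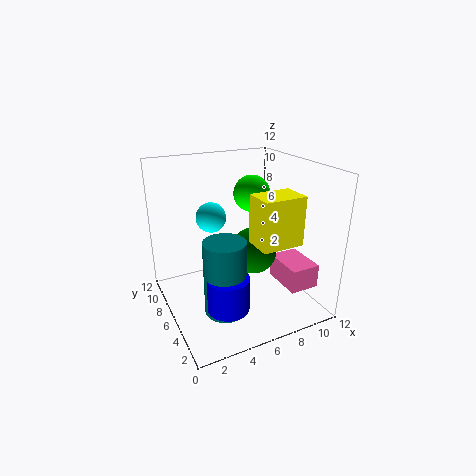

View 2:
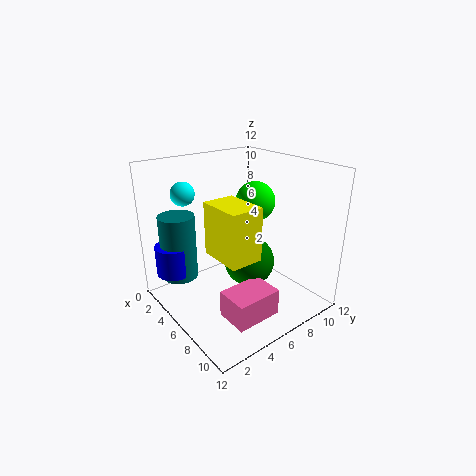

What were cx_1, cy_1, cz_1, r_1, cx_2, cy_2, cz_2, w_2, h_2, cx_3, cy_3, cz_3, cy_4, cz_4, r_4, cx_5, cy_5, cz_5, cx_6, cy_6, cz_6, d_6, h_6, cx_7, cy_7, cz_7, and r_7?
cx_1 = 3; cy_1 = 1.5; cz_1 = 3; r_1 = 1.5; cx_2 = 9; cy_2 = 2; cz_2 = 2; w_2 = 2.5; h_2 = 2; cx_3 = 2.5; cy_3 = 3; cz_3 = 9.5; cy_4 = 6.5; cz_4 = 9.5; r_4 = 1.5; cx_5 = 7.5; cy_5 = 6; cz_5 = 4.5; cx_6 = 6.5; cy_6 = 2.5; cz_6 = 6; d_6 = 2.5; h_6 = 4; cx_7 = 3; cy_7 = 2; cz_7 = 2.5; r_7 = 1.5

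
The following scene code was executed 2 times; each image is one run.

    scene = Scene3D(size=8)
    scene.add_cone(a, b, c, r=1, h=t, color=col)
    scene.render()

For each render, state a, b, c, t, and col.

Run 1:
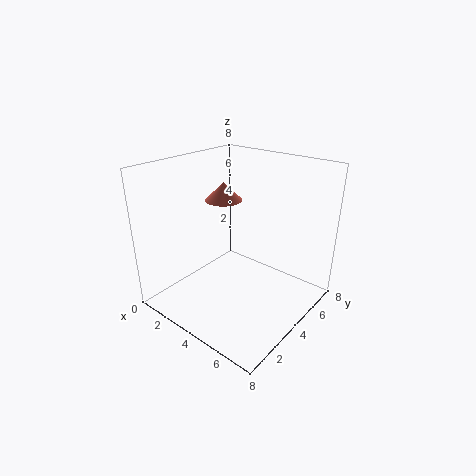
a = 3, b = 4, c = 6, t = 1, col = 'salmon'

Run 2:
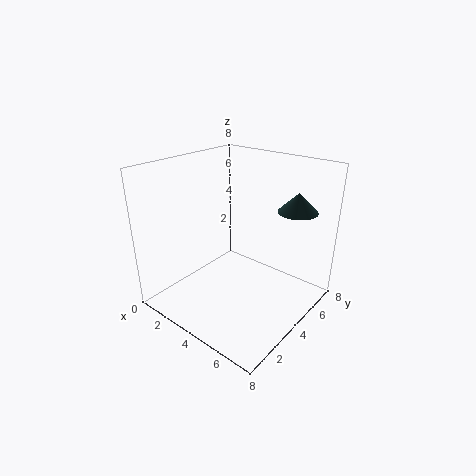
a = 7, b = 5, c = 6, t = 1, col = 'darkslategray'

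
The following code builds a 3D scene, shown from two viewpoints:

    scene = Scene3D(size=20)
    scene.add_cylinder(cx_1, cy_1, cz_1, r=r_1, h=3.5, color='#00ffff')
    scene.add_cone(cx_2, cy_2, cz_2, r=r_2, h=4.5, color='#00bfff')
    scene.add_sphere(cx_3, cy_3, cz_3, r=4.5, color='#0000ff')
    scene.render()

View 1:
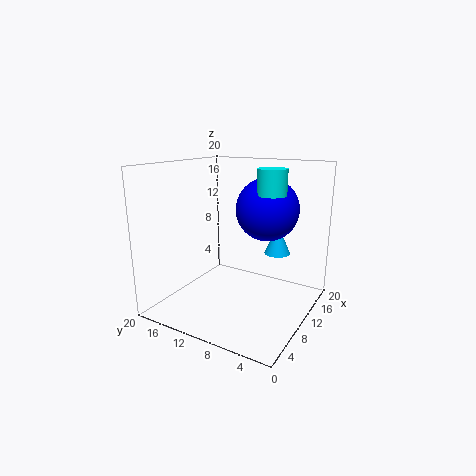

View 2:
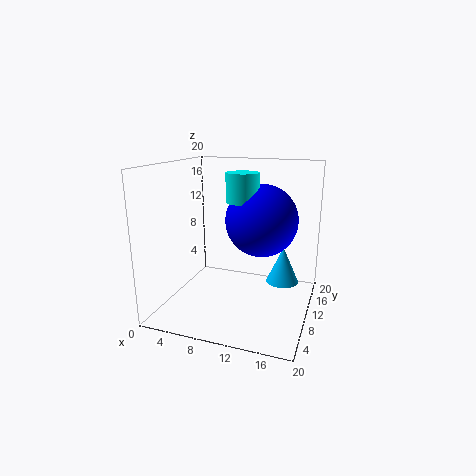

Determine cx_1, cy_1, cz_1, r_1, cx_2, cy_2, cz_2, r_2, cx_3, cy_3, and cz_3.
cx_1 = 12
cy_1 = 6
cz_1 = 16
r_1 = 2
cx_2 = 17
cy_2 = 7
cz_2 = 6
r_2 = 2
cx_3 = 14
cy_3 = 7.5
cz_3 = 13.5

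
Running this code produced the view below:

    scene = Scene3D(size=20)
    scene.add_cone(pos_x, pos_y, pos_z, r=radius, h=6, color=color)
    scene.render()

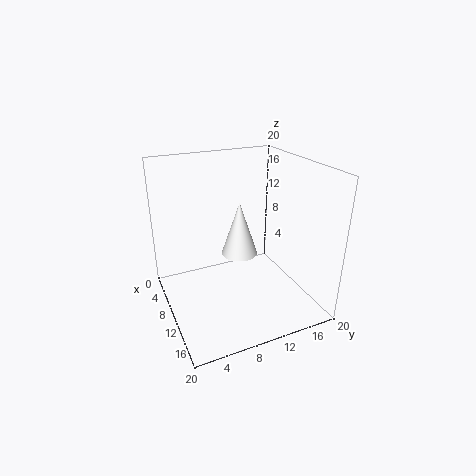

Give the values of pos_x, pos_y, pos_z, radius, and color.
pos_x = 17, pos_y = 7, pos_z = 12, radius = 2, color = 'white'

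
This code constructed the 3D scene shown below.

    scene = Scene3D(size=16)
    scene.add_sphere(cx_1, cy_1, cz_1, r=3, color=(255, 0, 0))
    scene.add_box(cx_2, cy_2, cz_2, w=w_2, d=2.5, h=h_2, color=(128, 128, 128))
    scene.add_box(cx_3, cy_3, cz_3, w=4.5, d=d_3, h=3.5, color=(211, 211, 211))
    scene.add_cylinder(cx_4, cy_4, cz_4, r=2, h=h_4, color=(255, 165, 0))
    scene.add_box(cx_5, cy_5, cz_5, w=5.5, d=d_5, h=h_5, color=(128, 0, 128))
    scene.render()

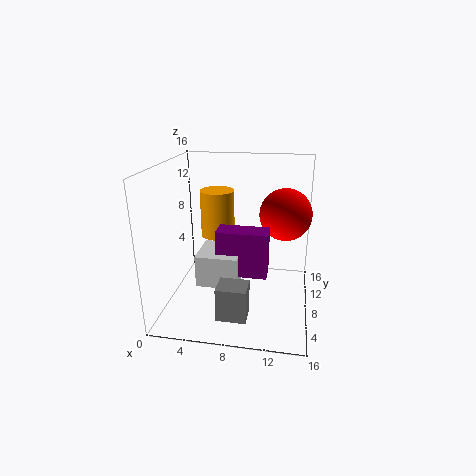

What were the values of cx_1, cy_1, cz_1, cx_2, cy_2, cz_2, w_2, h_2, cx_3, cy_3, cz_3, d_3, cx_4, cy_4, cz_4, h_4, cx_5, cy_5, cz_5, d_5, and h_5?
cx_1 = 13, cy_1 = 11, cz_1 = 10, cx_2 = 7, cy_2 = 1, cz_2 = 2, w_2 = 3, h_2 = 3.5, cx_3 = 4, cy_3 = 4.5, cz_3 = 3.5, d_3 = 4.5, cx_4 = 5, cy_4 = 11, cz_4 = 7, h_4 = 5.5, cx_5 = 6, cy_5 = 5.5, cz_5 = 4.5, d_5 = 2.5, h_5 = 5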